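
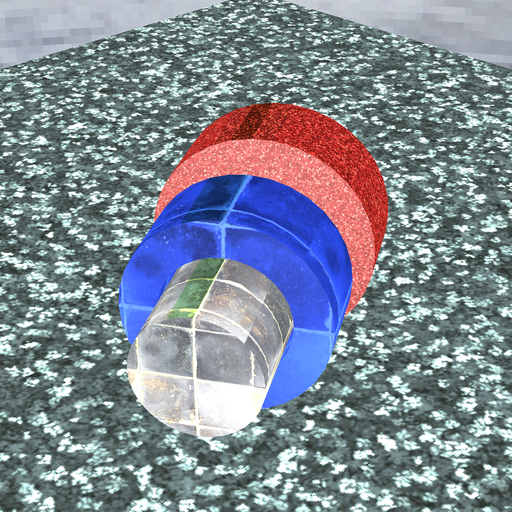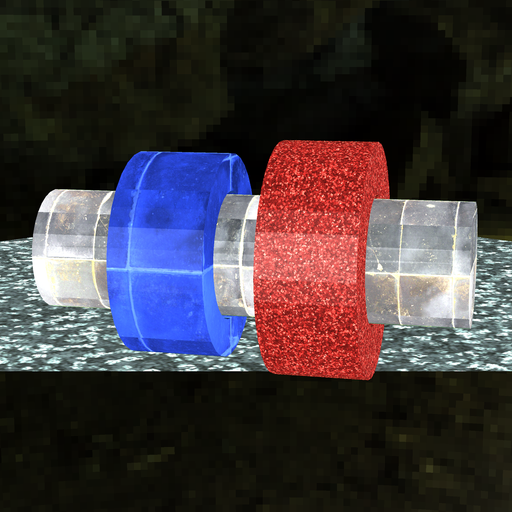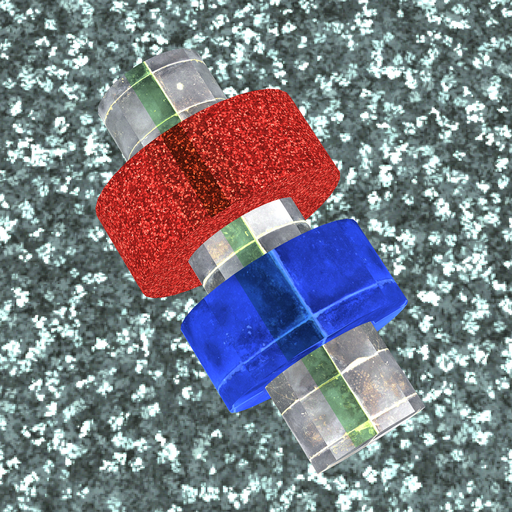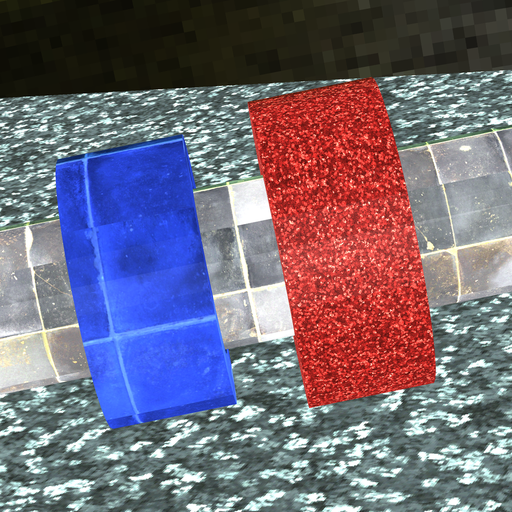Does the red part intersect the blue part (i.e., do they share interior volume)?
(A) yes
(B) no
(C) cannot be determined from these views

(B) no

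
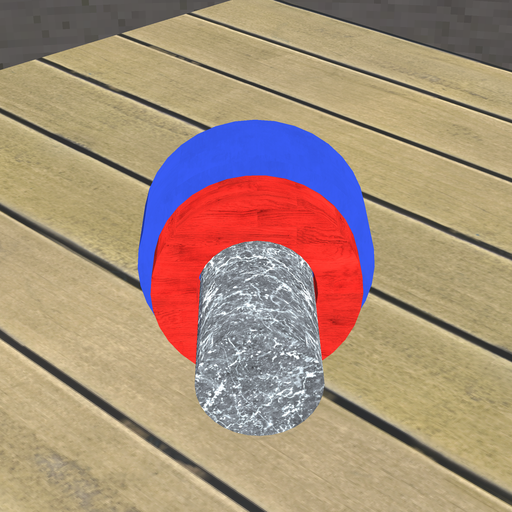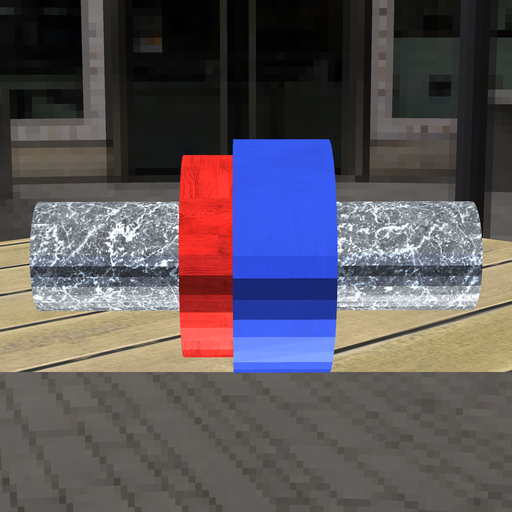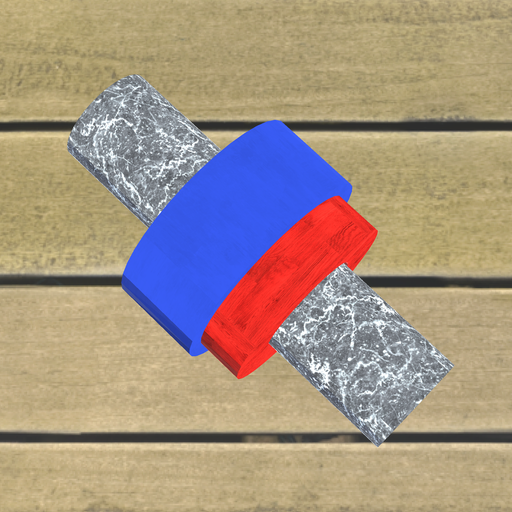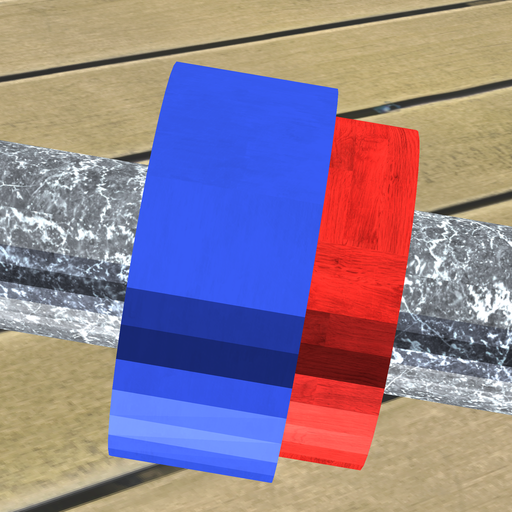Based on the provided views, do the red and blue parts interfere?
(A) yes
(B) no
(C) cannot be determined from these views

(A) yes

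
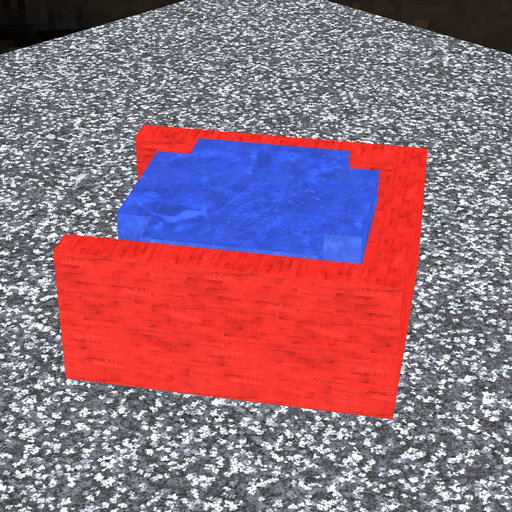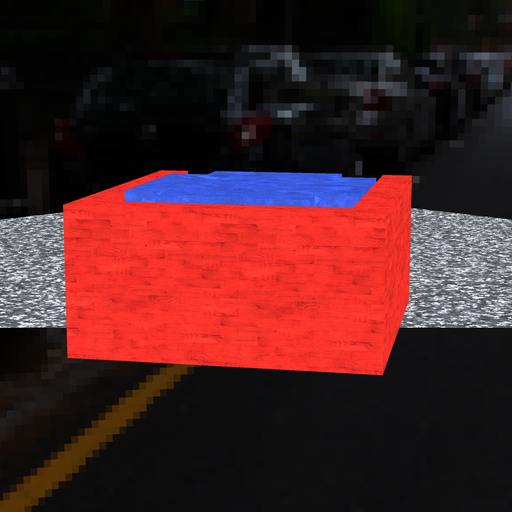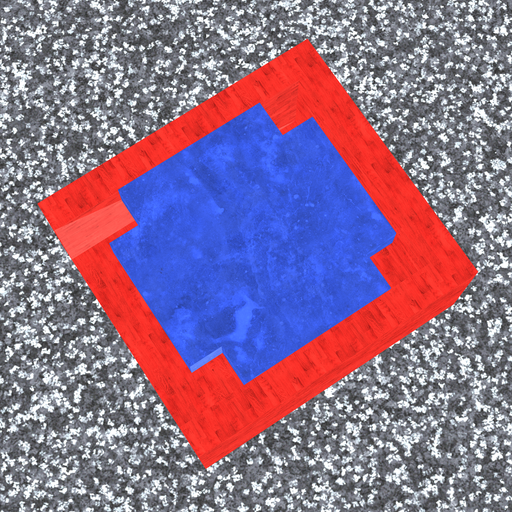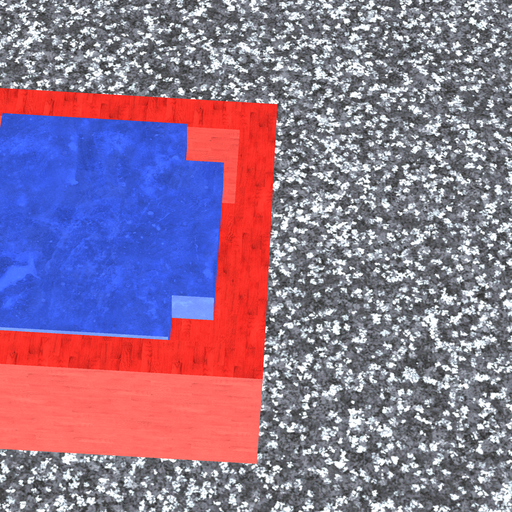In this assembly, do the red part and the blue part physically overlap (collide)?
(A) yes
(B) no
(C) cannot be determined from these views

(B) no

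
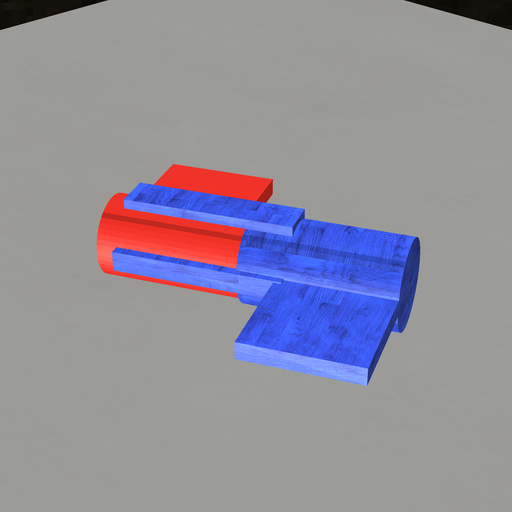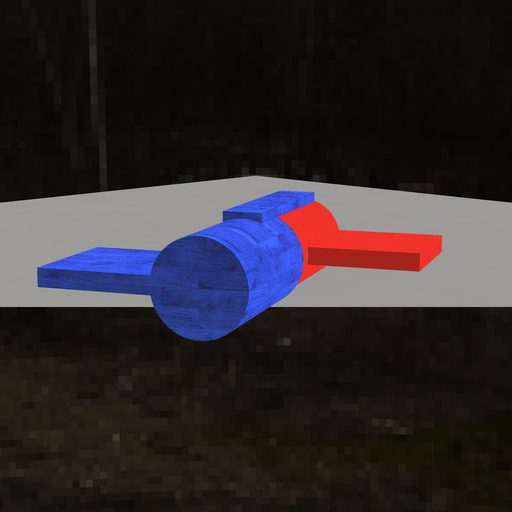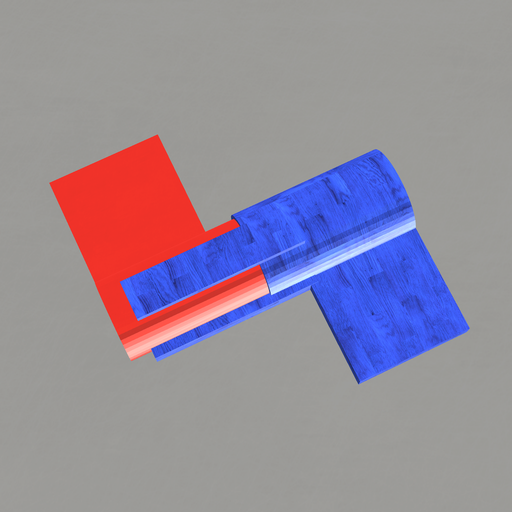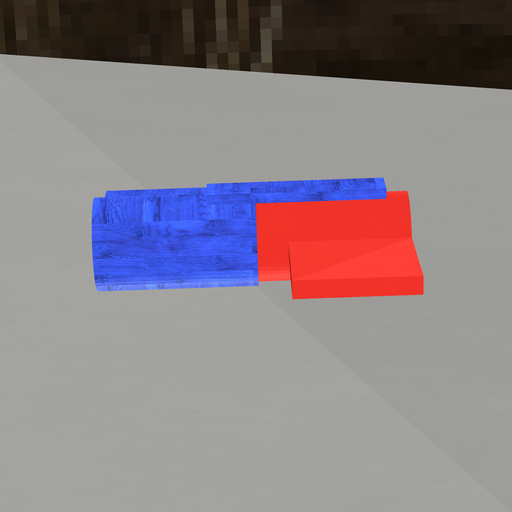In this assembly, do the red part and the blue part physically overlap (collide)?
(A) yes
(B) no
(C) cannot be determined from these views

(A) yes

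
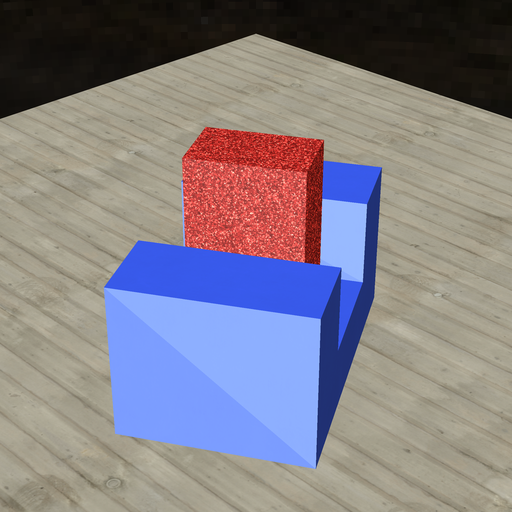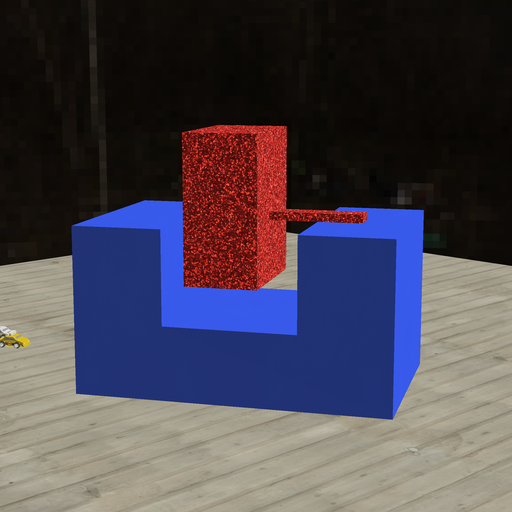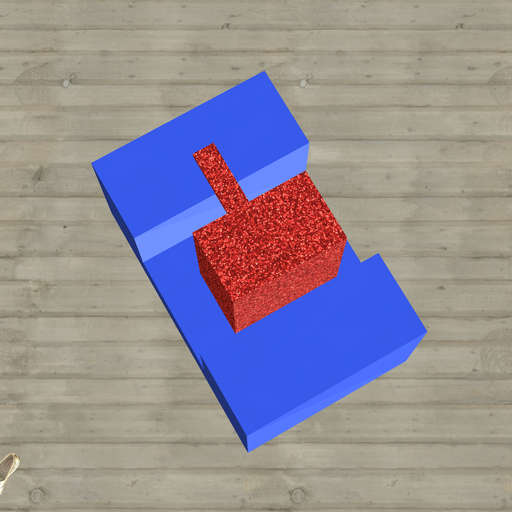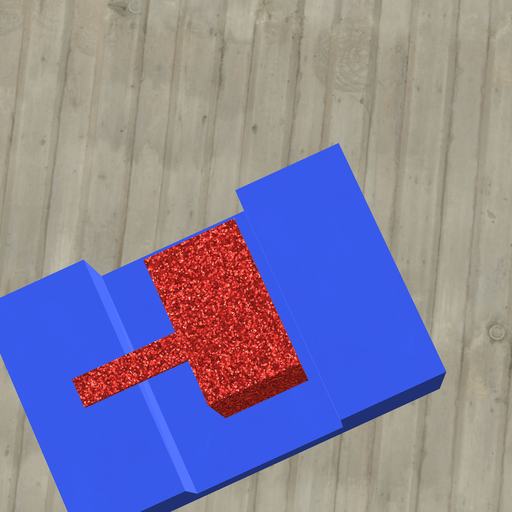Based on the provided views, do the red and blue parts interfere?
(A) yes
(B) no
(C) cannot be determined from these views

(B) no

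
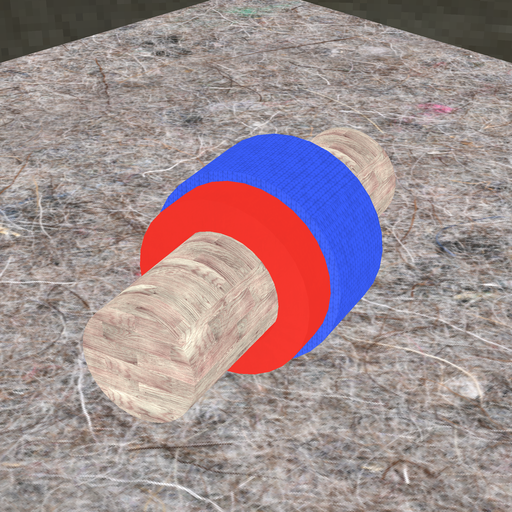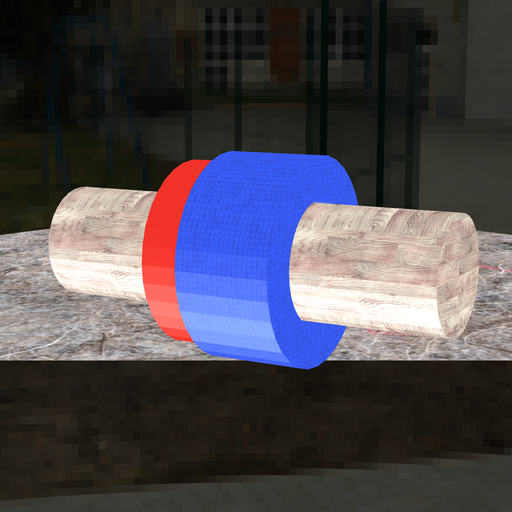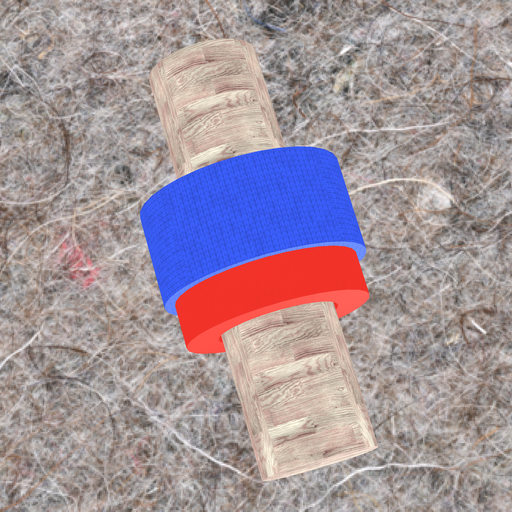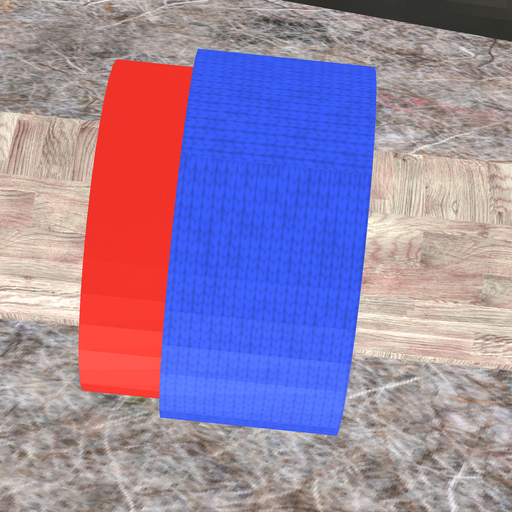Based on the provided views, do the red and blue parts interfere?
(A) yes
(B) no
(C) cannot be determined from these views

(A) yes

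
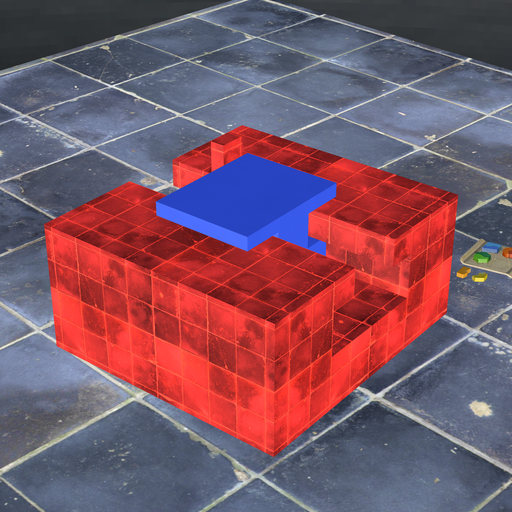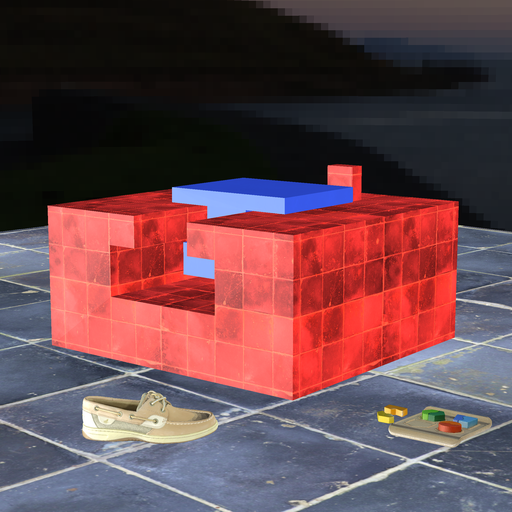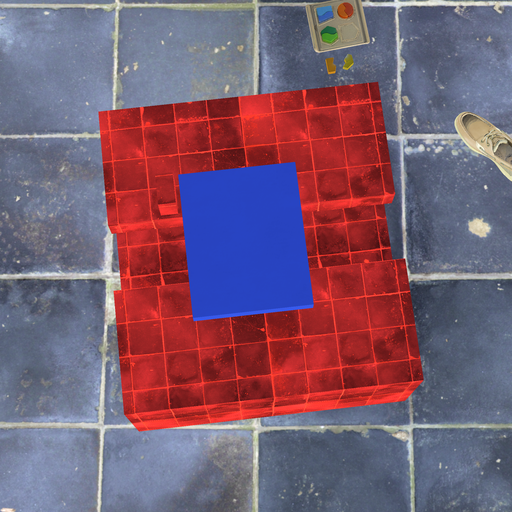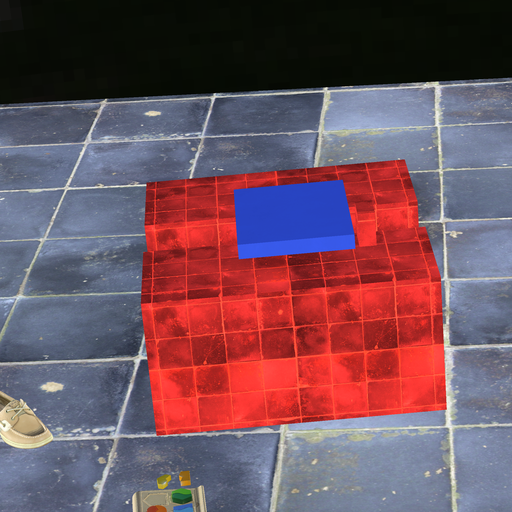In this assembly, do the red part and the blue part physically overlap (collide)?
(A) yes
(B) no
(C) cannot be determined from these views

(B) no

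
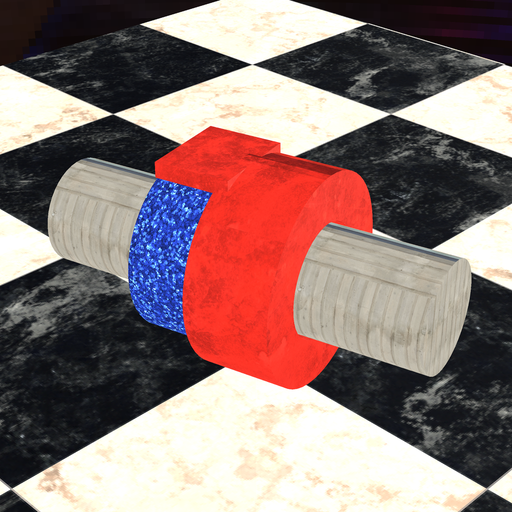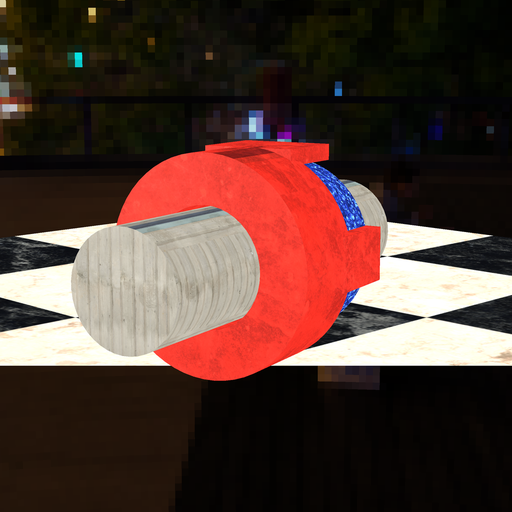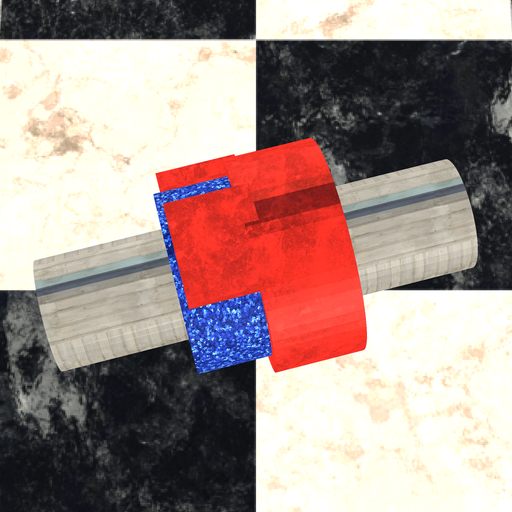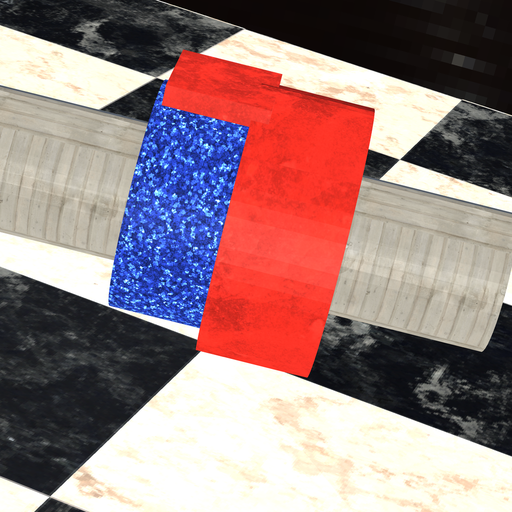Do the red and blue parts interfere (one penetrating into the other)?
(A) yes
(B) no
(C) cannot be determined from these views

(A) yes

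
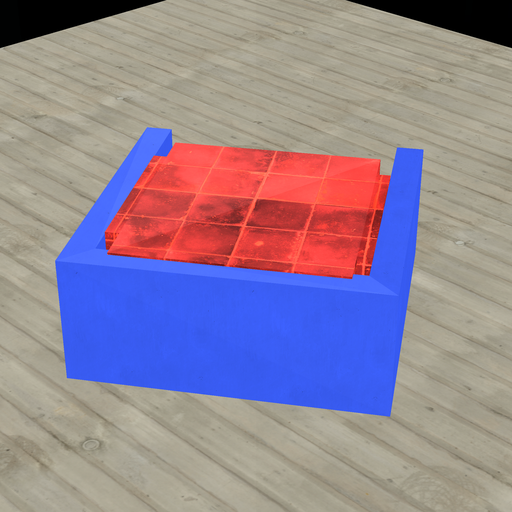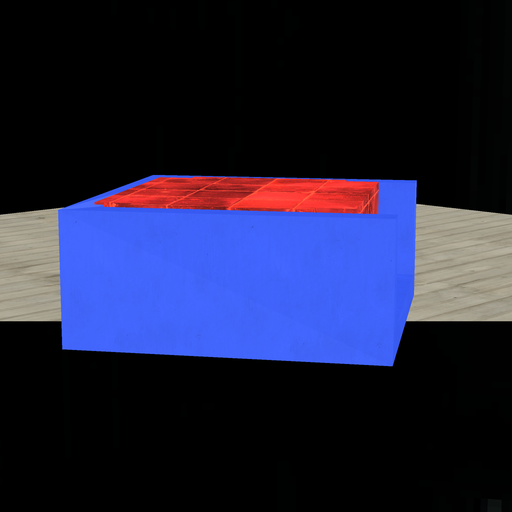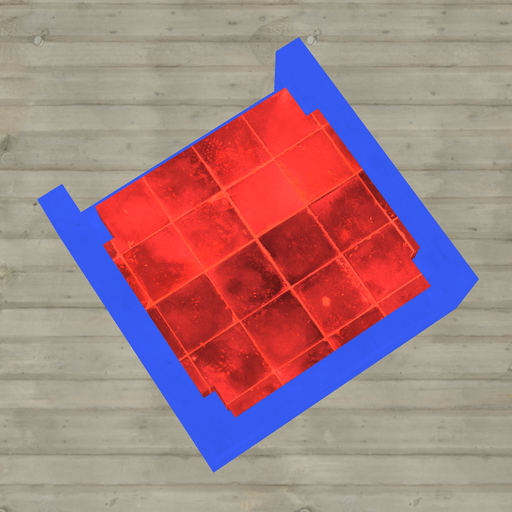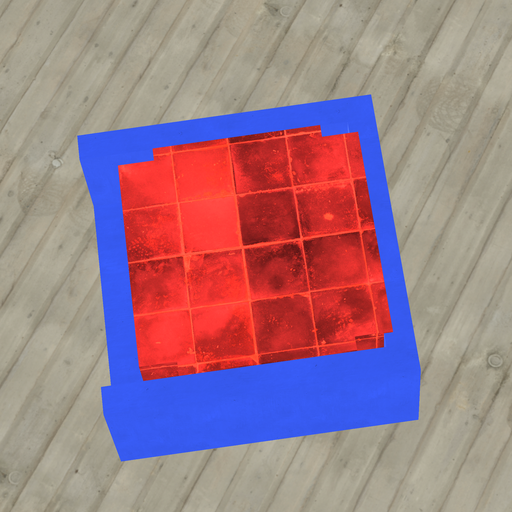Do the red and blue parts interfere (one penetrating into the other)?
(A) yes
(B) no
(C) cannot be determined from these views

(A) yes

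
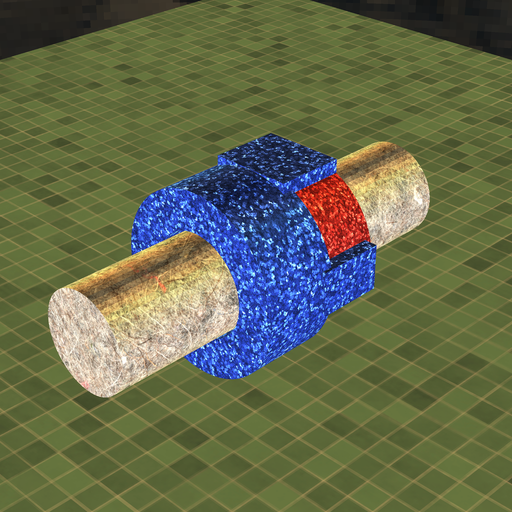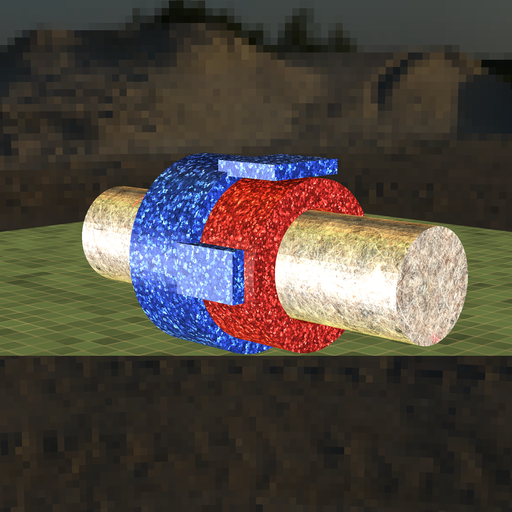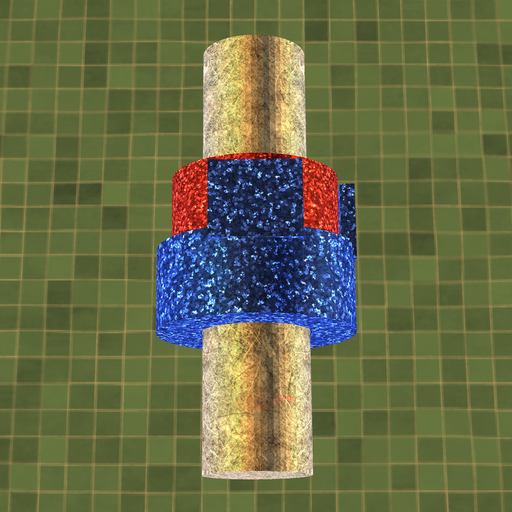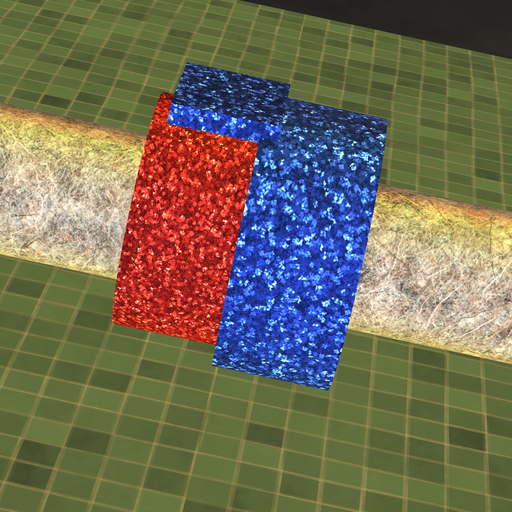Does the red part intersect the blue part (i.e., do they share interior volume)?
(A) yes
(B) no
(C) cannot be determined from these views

(A) yes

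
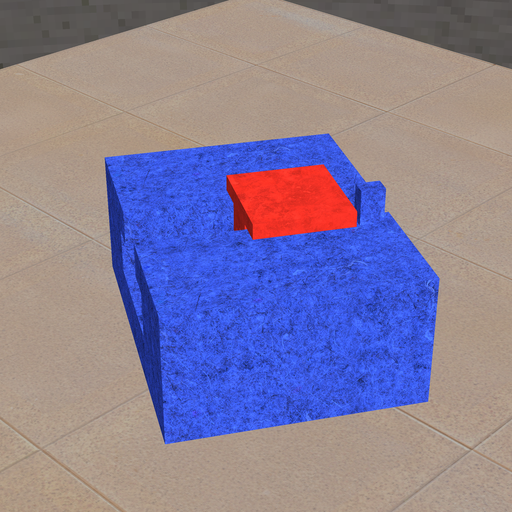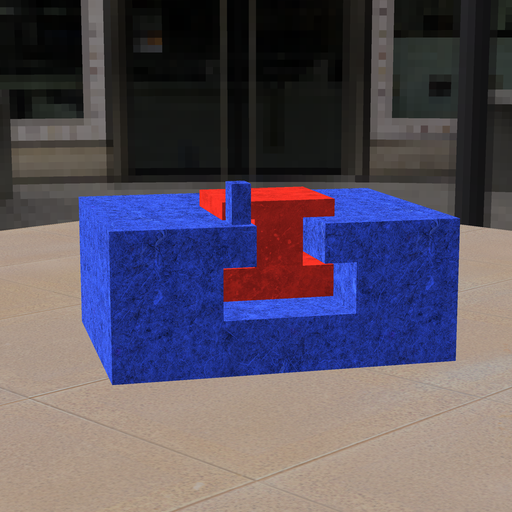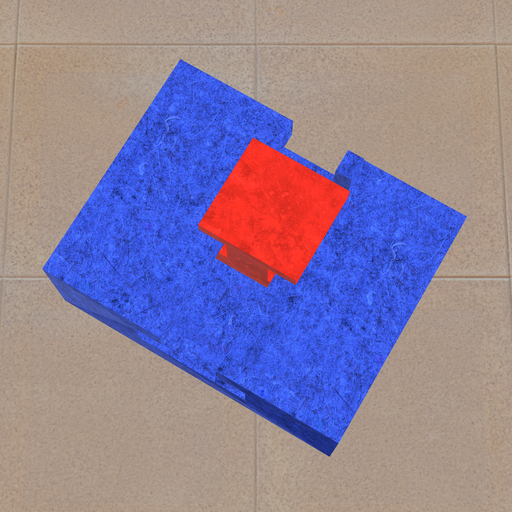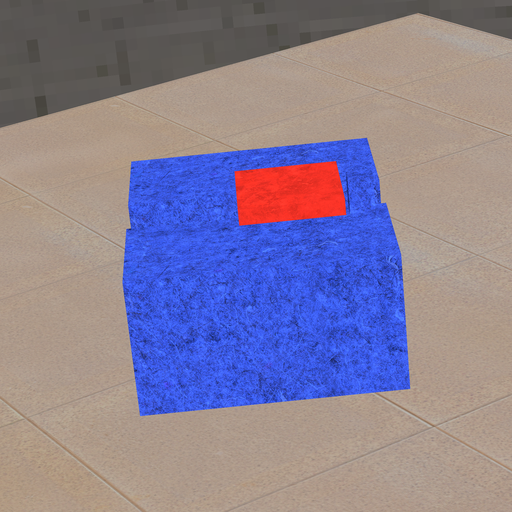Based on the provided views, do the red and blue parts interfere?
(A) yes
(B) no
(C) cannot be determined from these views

(B) no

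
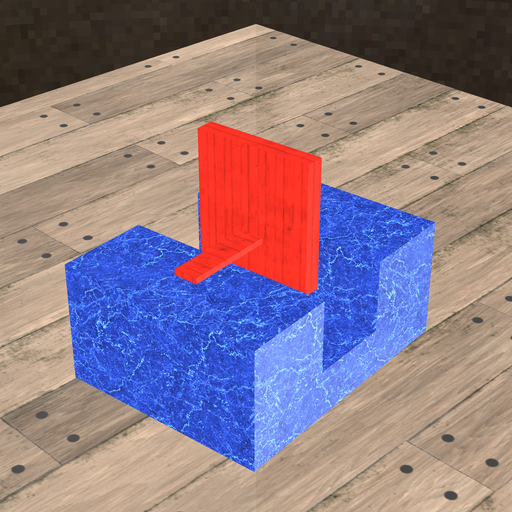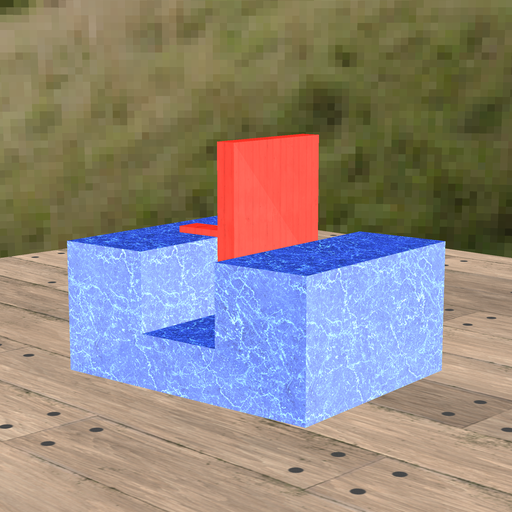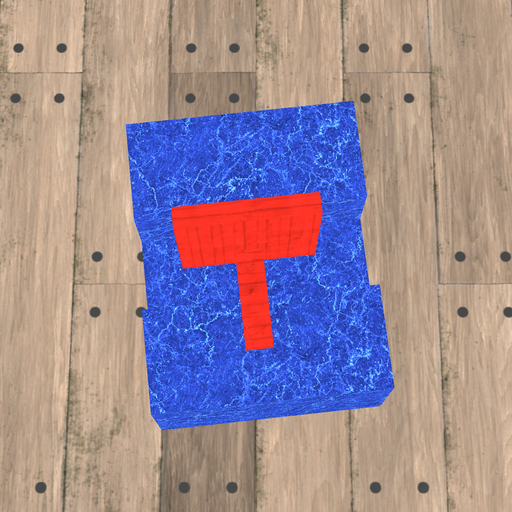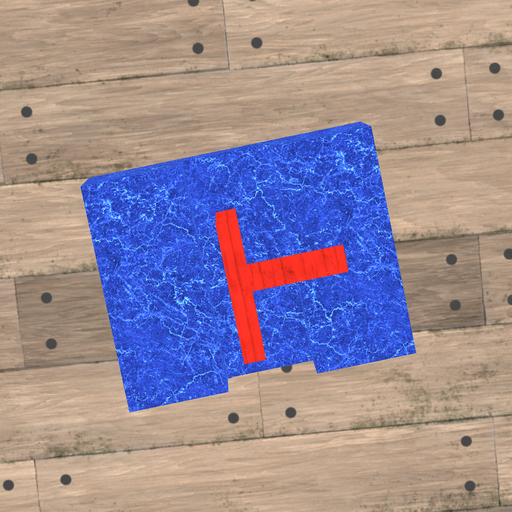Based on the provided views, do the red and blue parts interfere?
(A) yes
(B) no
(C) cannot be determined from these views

(B) no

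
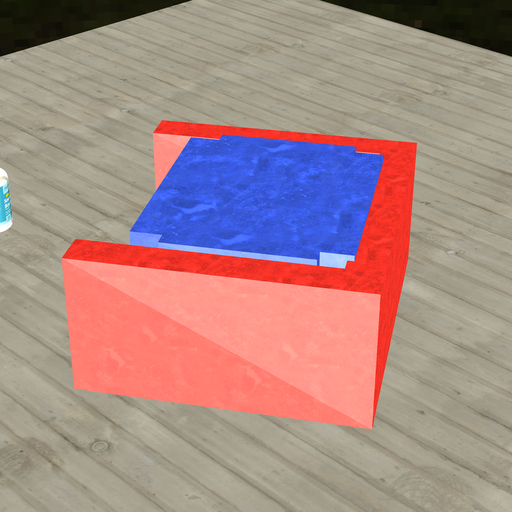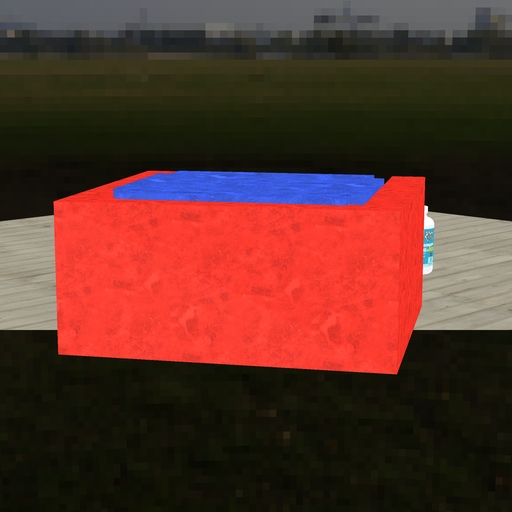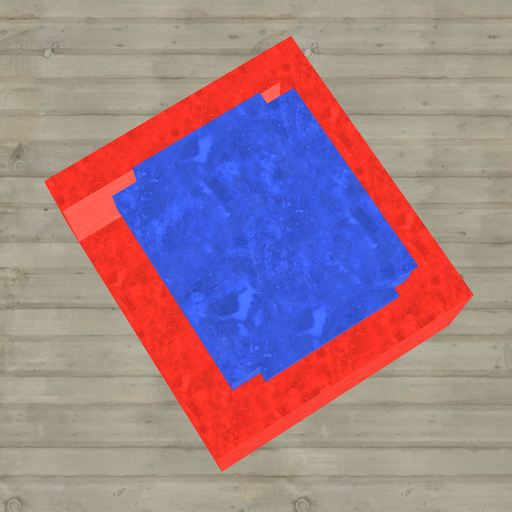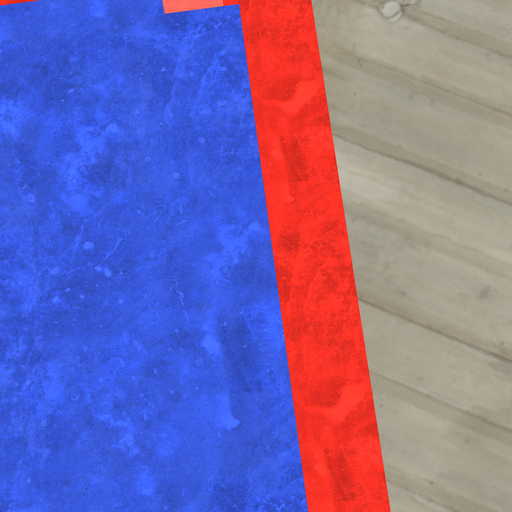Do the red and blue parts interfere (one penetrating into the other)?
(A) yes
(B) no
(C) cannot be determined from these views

(A) yes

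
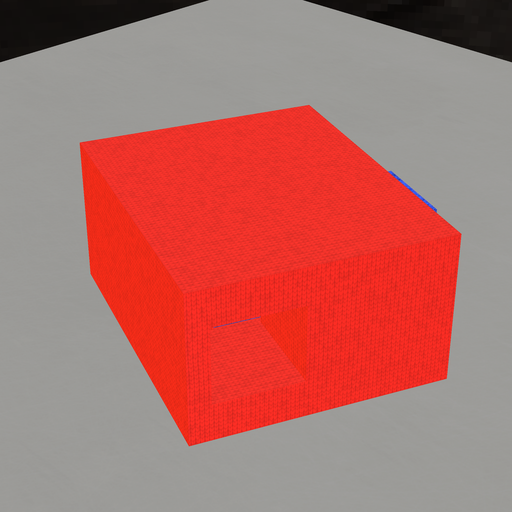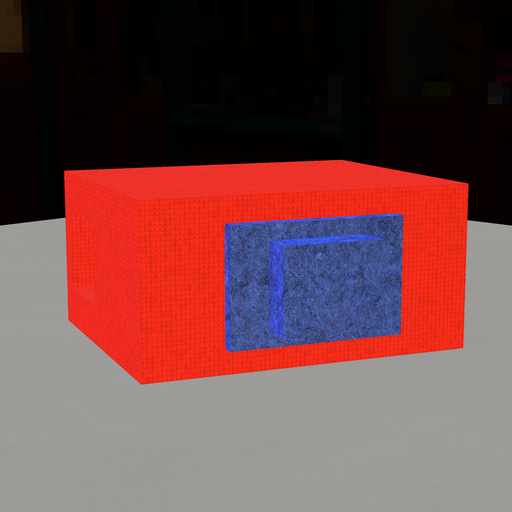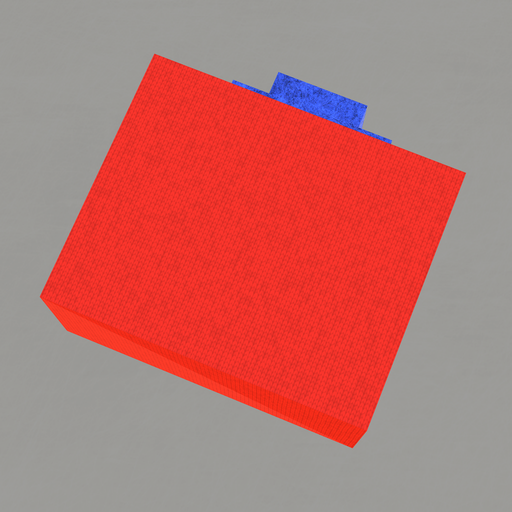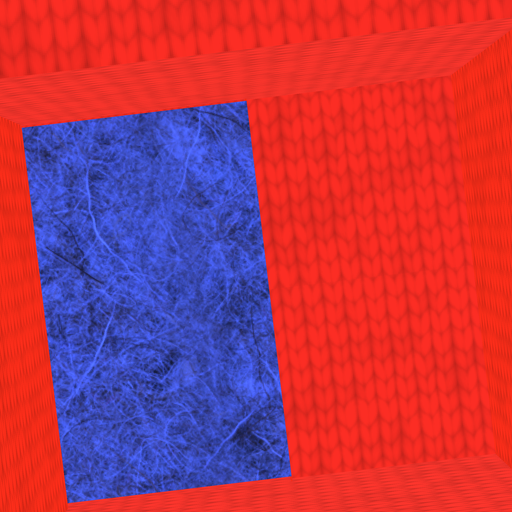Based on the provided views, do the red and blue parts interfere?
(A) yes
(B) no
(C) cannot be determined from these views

(A) yes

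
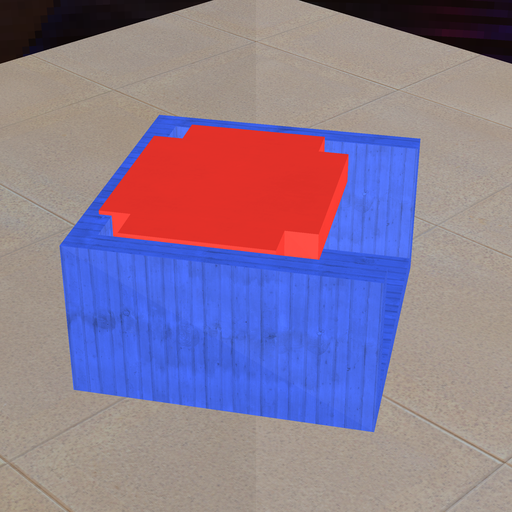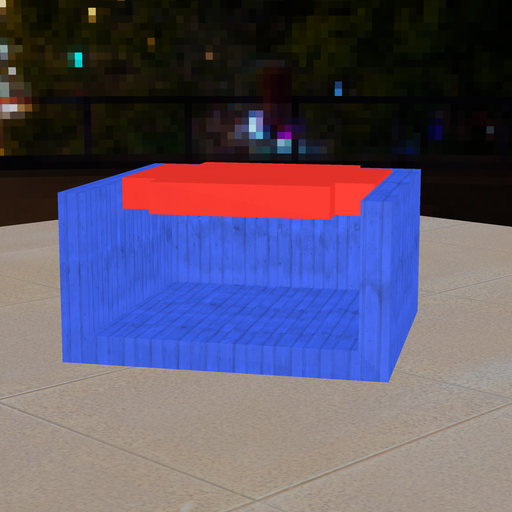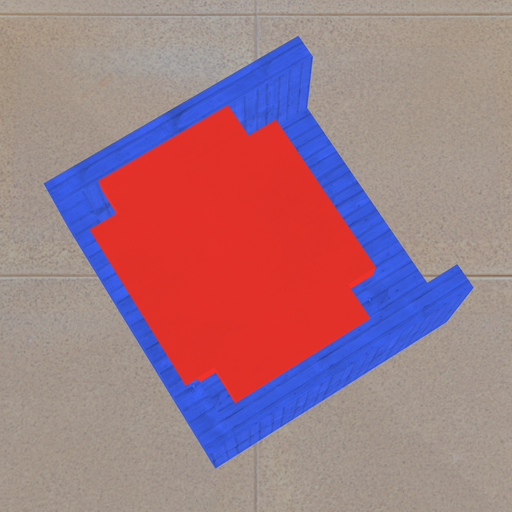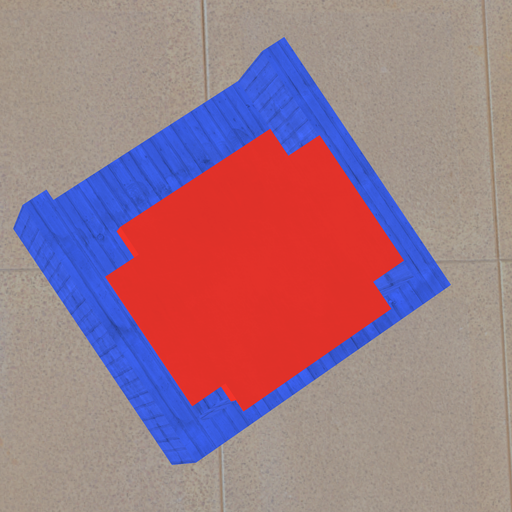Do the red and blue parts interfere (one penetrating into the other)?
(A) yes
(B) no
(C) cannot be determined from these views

(A) yes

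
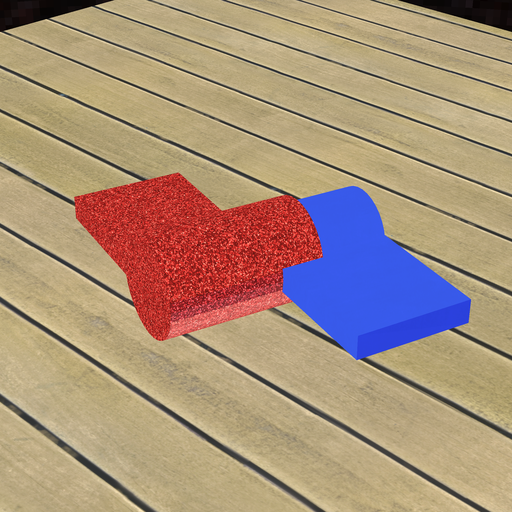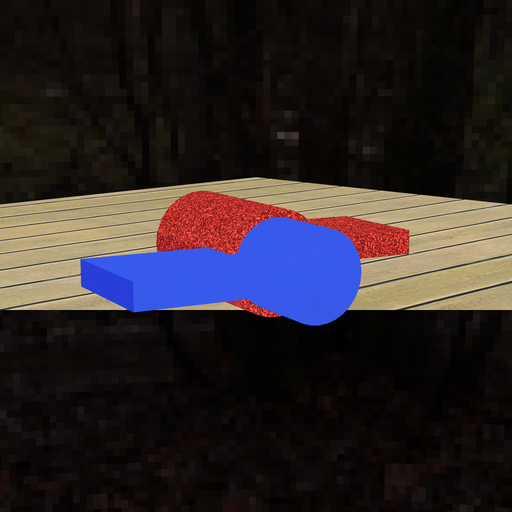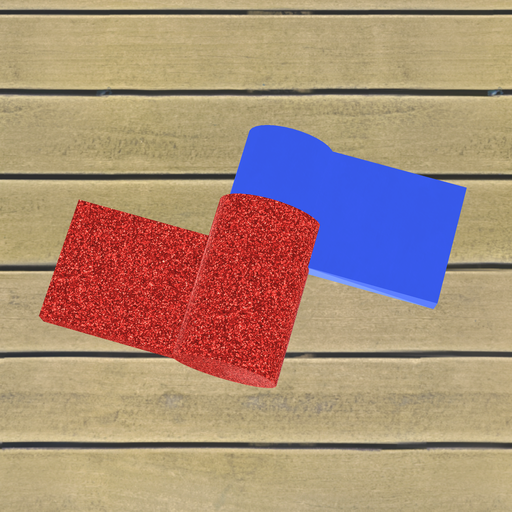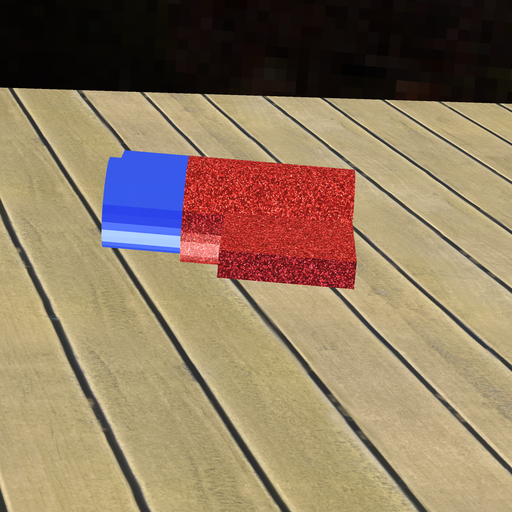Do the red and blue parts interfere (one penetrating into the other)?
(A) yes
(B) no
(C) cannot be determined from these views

(A) yes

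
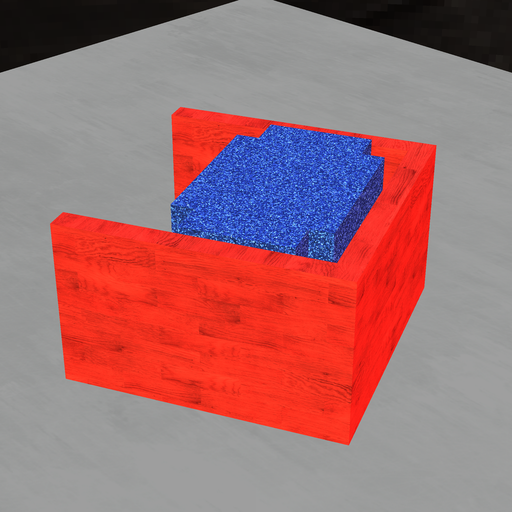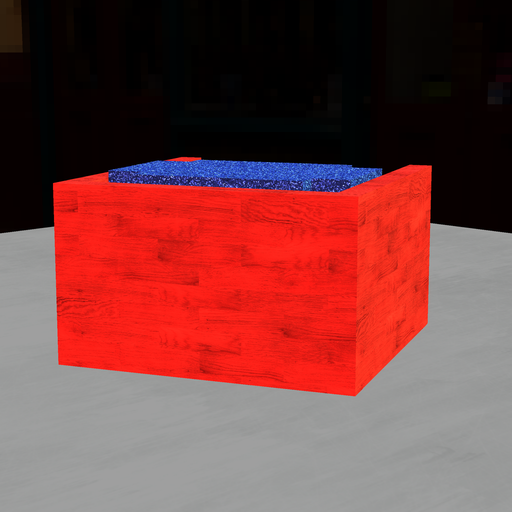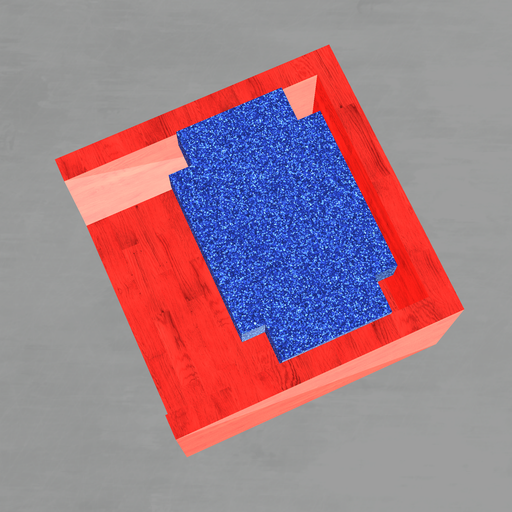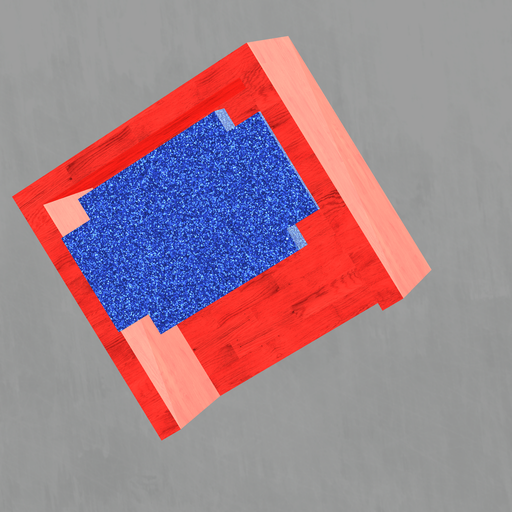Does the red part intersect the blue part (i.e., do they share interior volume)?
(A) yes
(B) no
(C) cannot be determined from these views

(B) no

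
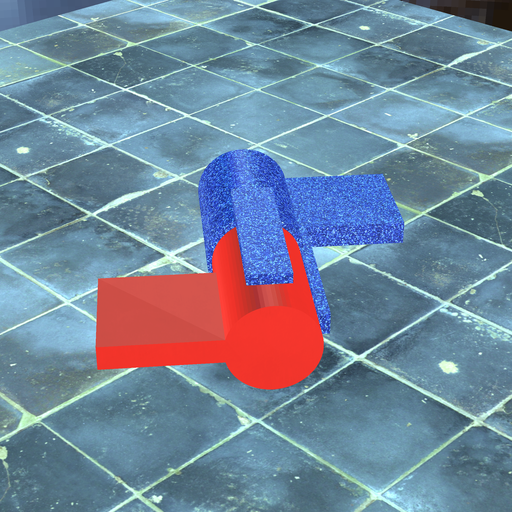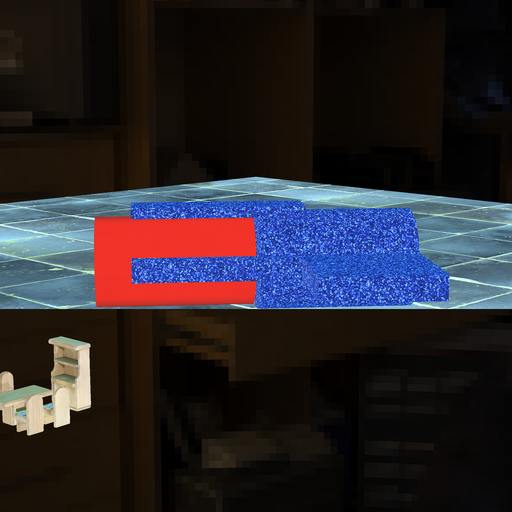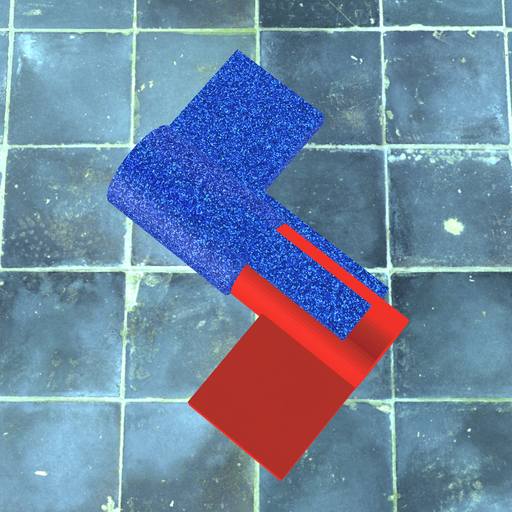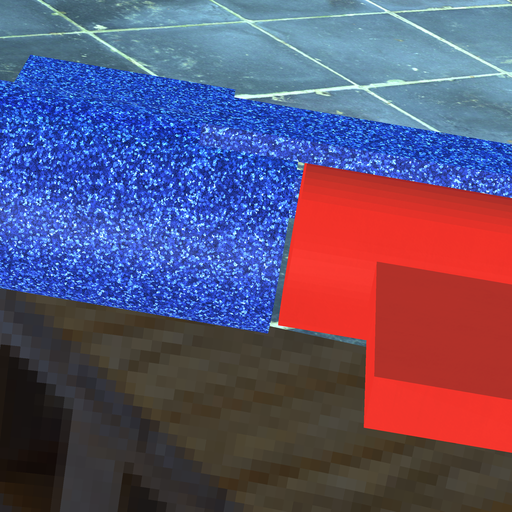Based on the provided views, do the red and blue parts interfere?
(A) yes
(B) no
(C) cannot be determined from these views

(B) no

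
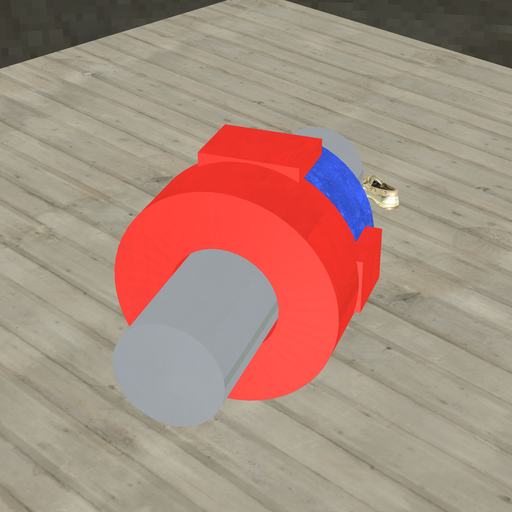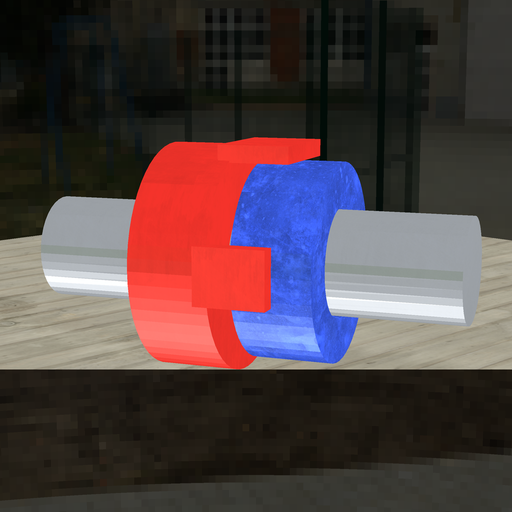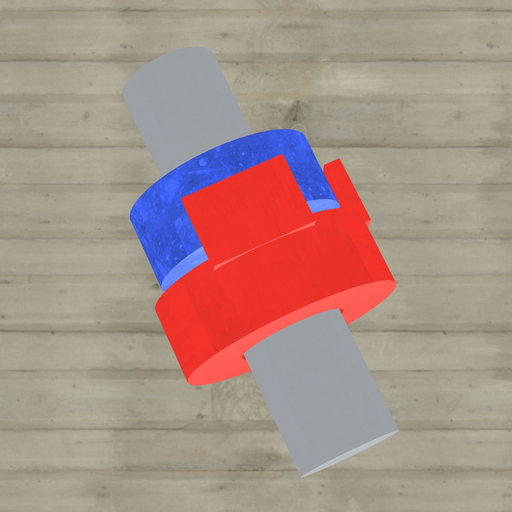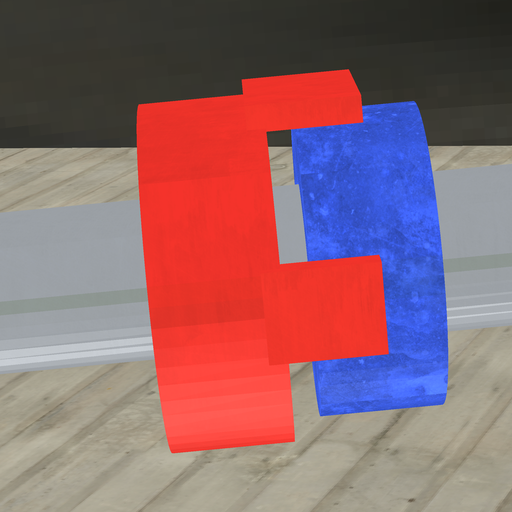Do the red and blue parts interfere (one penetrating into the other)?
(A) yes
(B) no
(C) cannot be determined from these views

(B) no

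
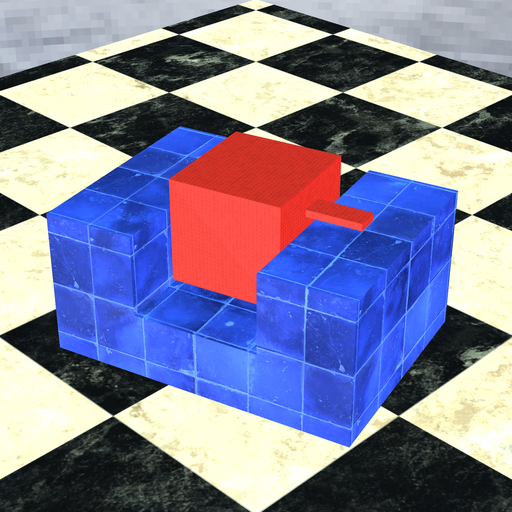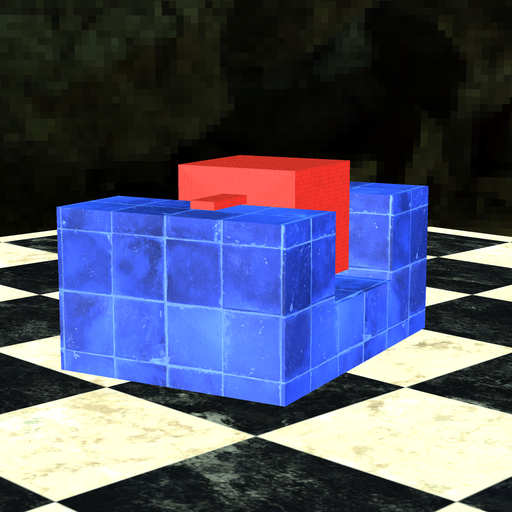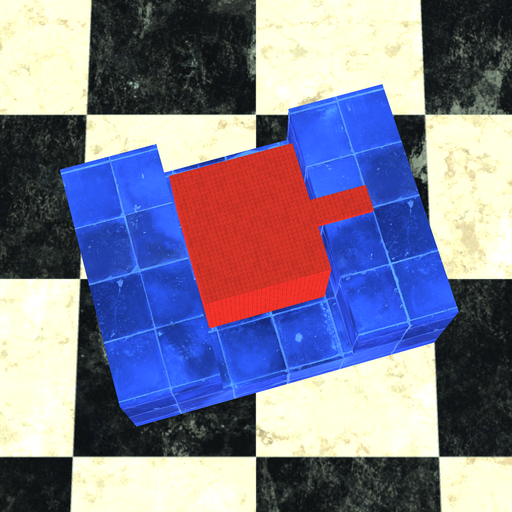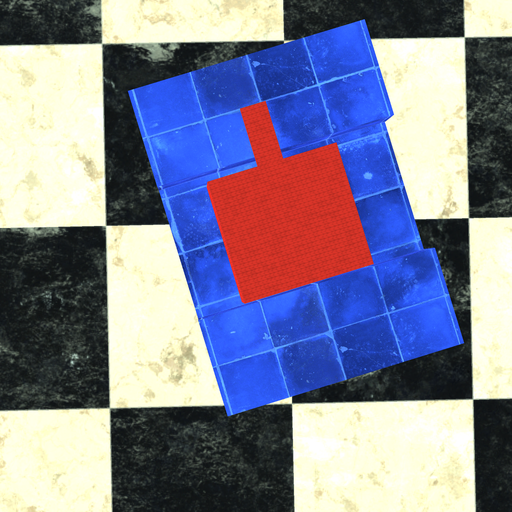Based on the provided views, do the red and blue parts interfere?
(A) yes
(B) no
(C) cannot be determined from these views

(B) no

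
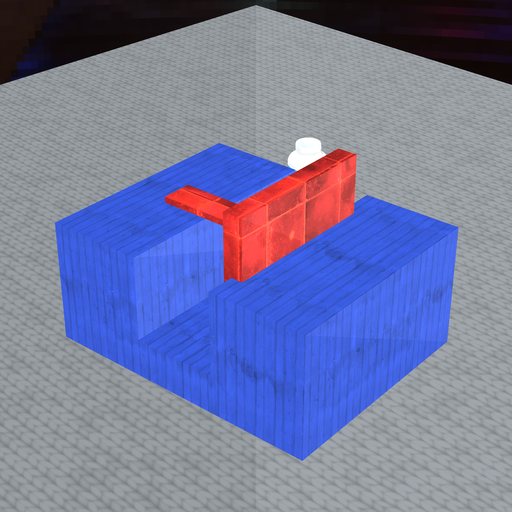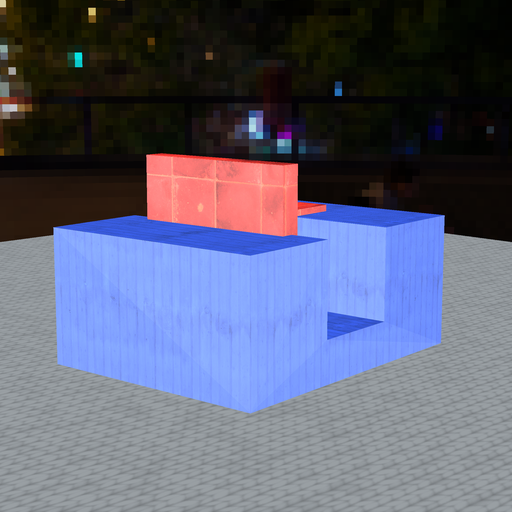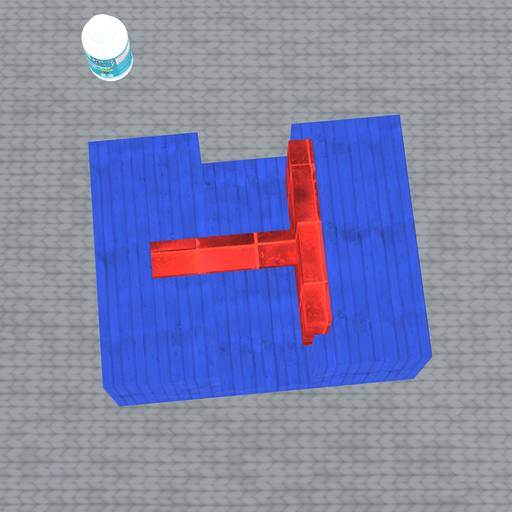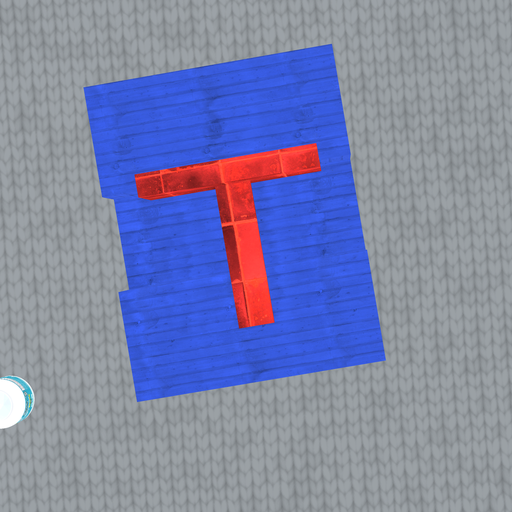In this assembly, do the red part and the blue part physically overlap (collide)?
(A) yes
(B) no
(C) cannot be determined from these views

(A) yes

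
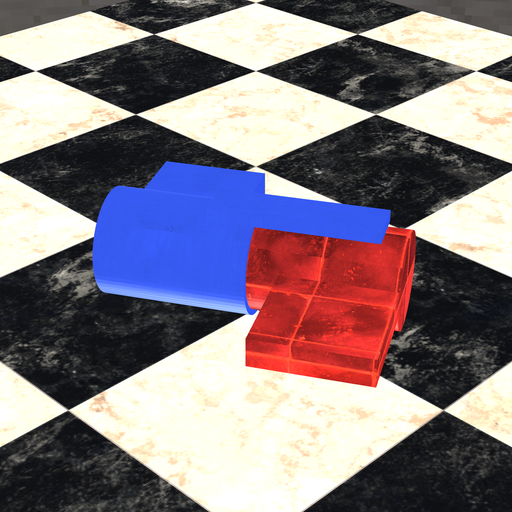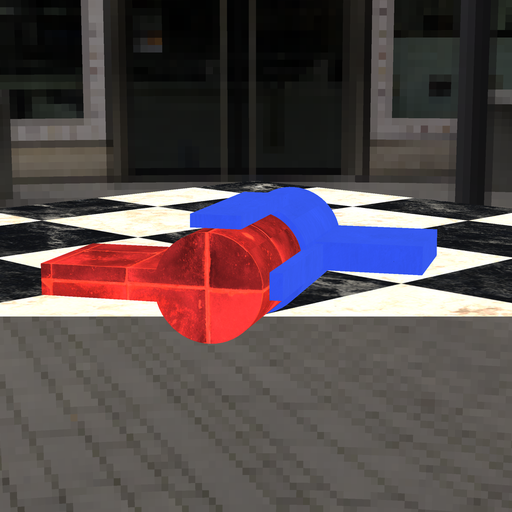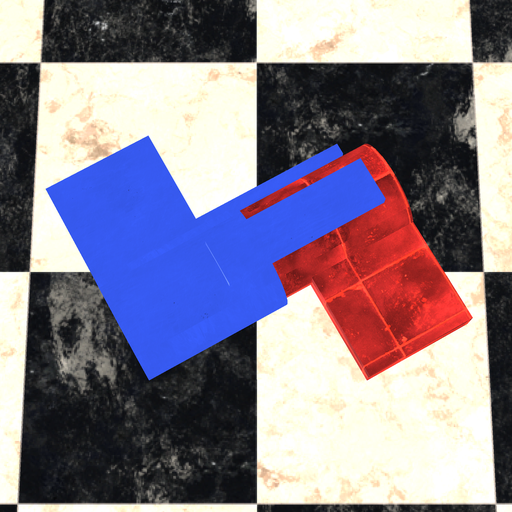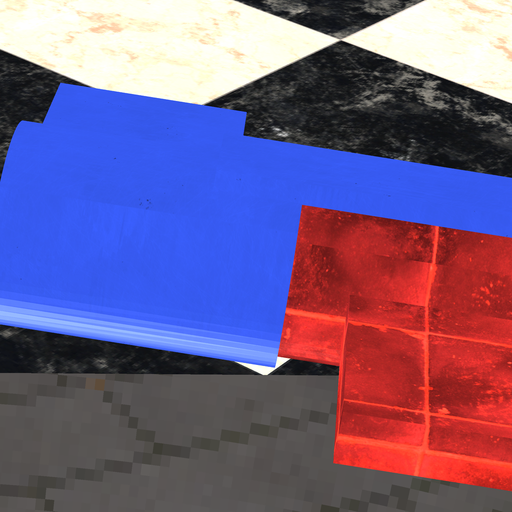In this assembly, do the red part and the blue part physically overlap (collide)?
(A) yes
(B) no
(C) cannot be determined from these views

(A) yes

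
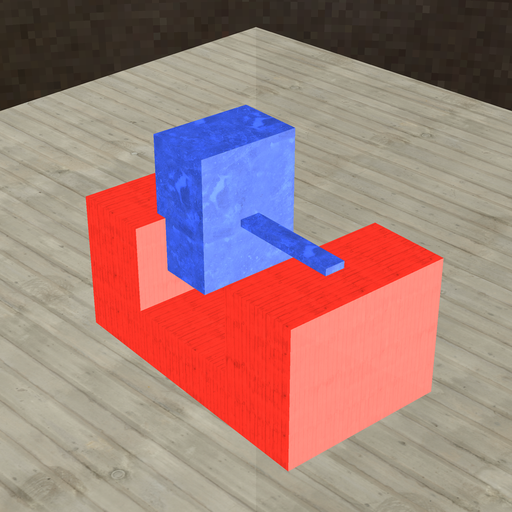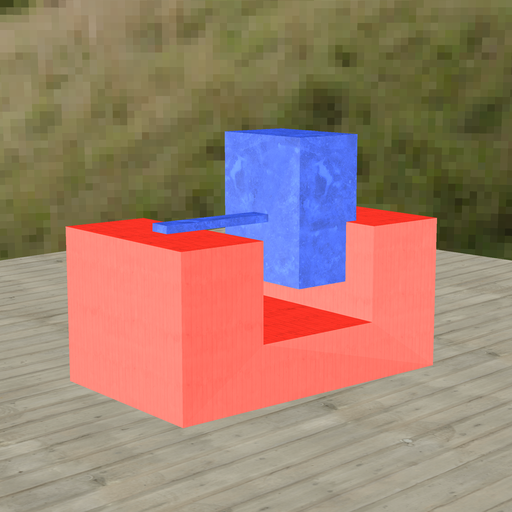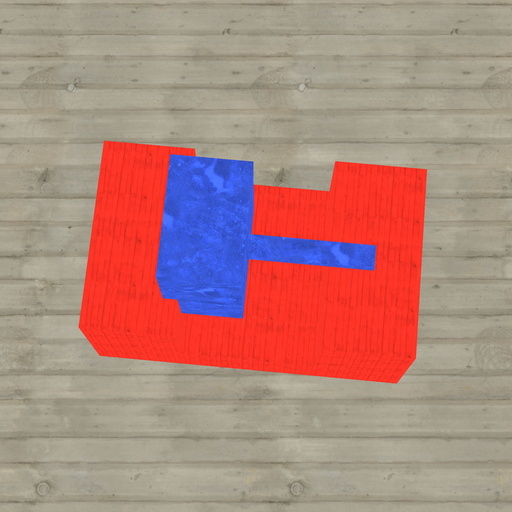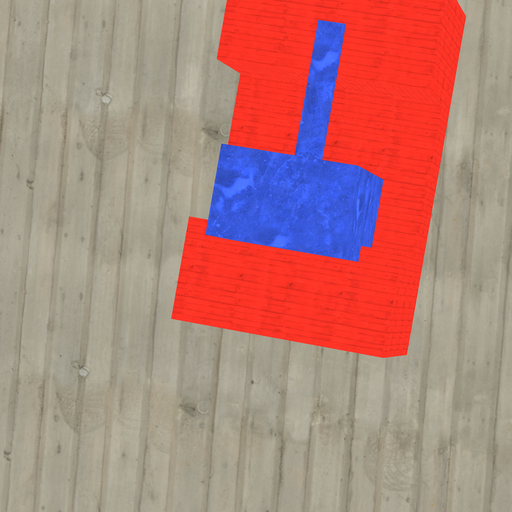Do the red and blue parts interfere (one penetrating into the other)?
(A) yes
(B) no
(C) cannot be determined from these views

(A) yes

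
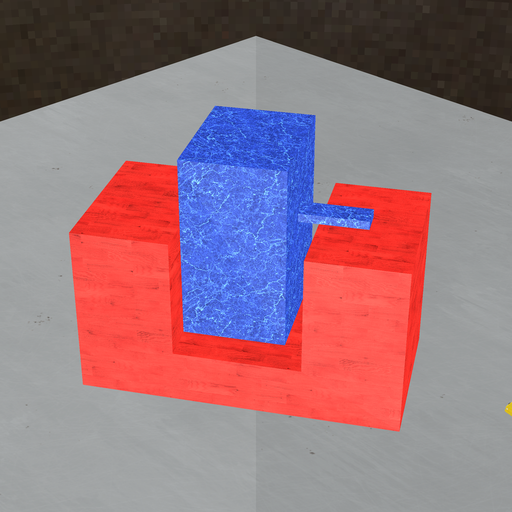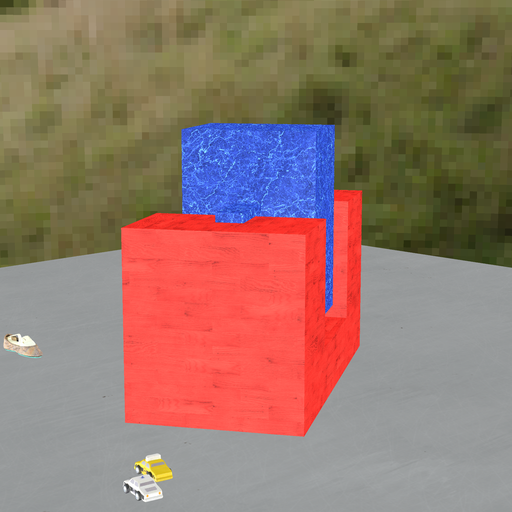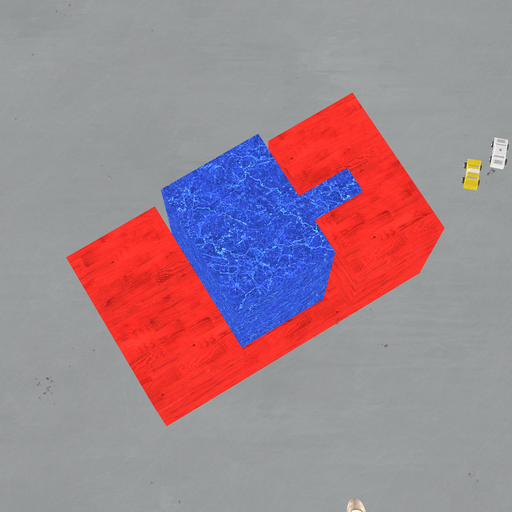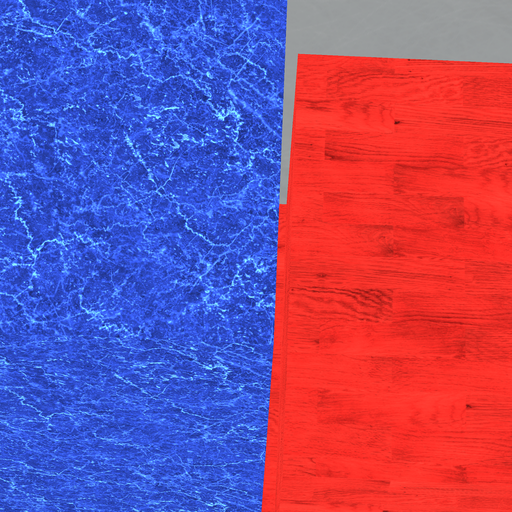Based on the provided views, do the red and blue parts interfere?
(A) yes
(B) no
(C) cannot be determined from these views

(B) no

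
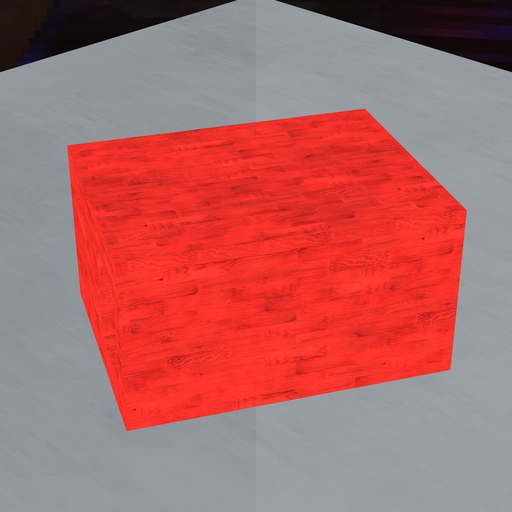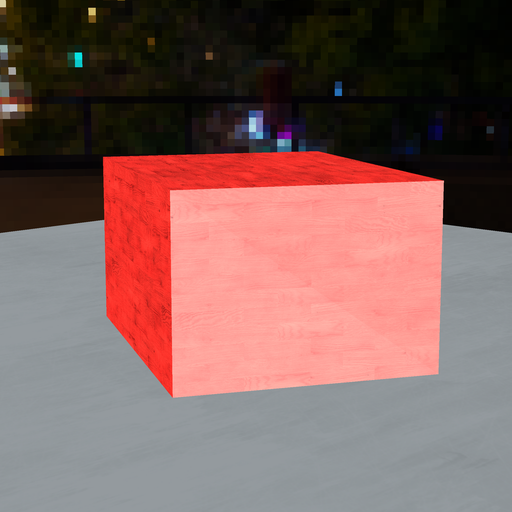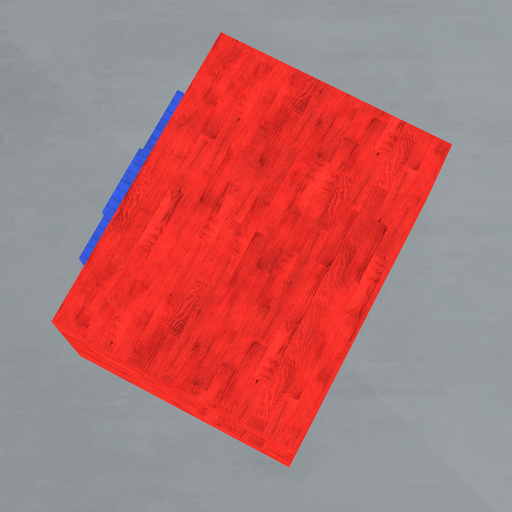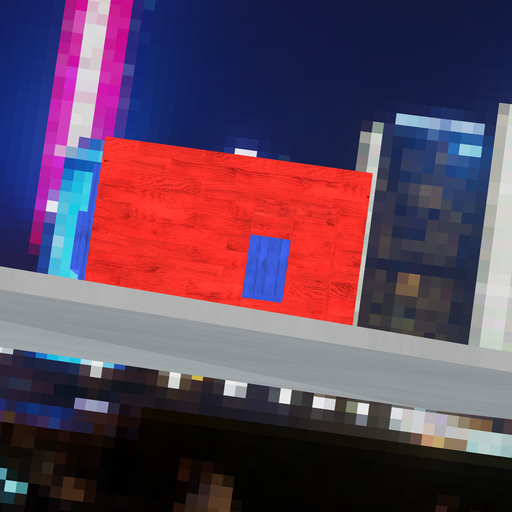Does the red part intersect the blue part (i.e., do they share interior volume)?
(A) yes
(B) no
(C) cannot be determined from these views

(A) yes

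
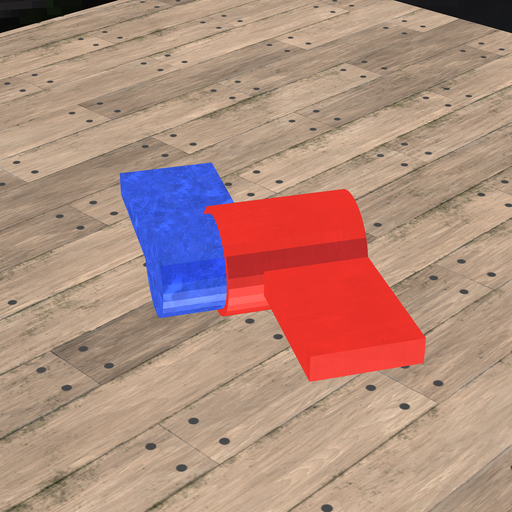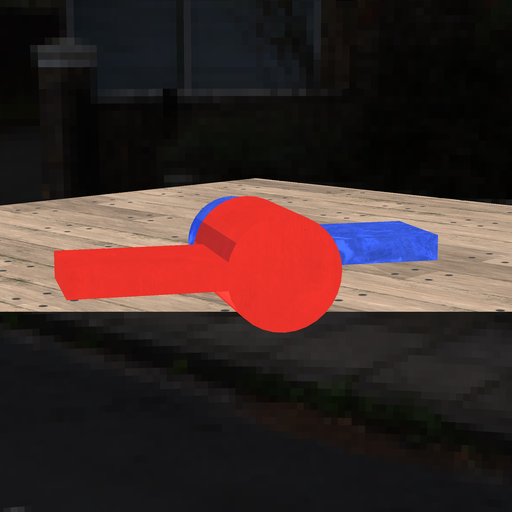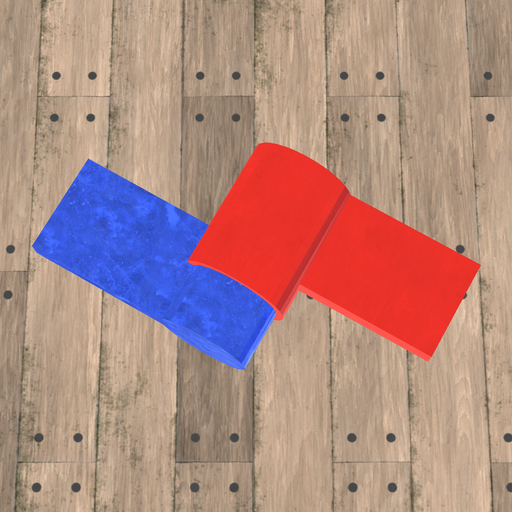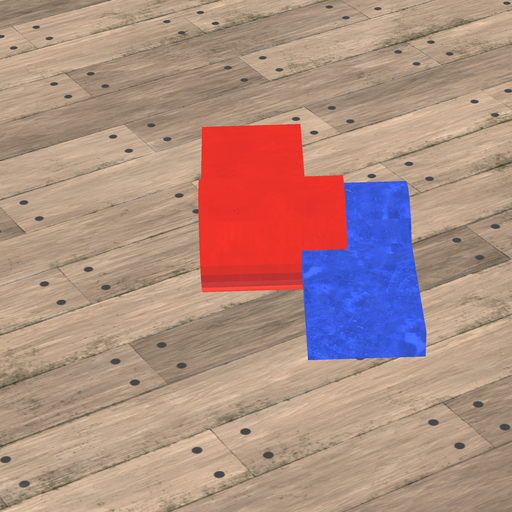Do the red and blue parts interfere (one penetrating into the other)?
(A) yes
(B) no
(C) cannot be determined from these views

(A) yes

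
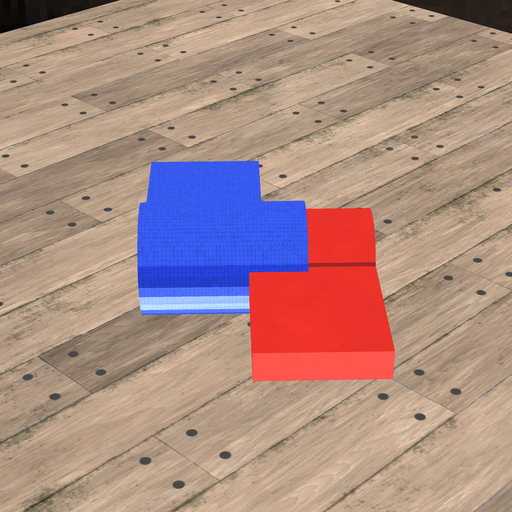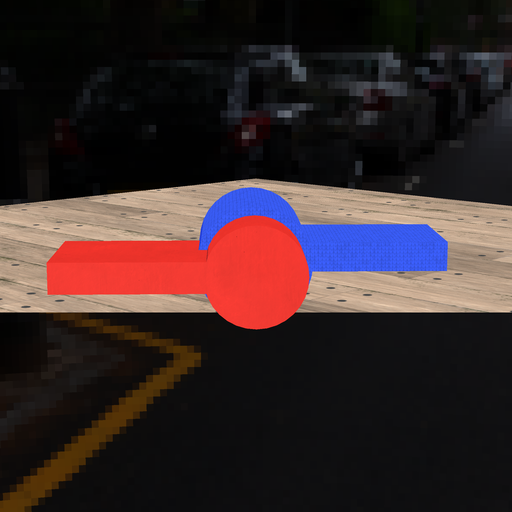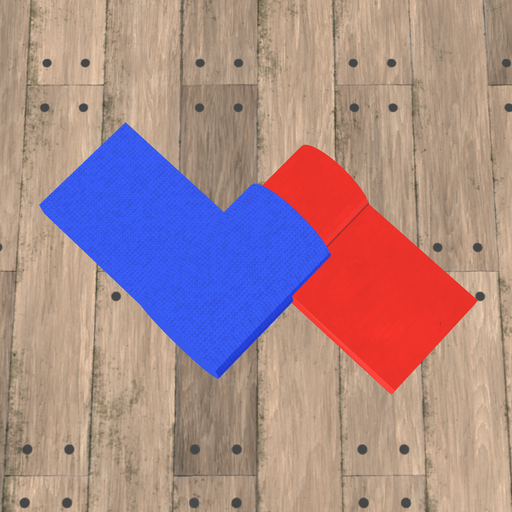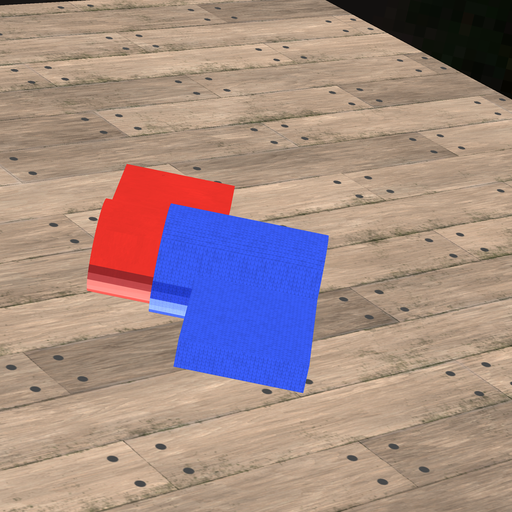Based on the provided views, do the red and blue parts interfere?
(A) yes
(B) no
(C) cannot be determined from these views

(A) yes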